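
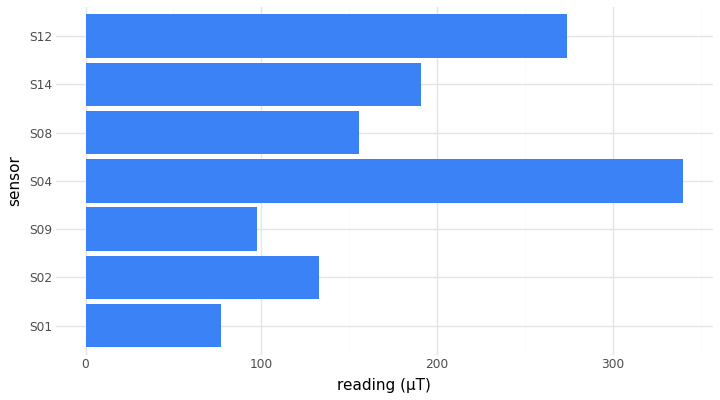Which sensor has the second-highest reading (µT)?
S12

Top 3: S04 ≈ 350, S12 ≈ 250, S14 ≈ 200.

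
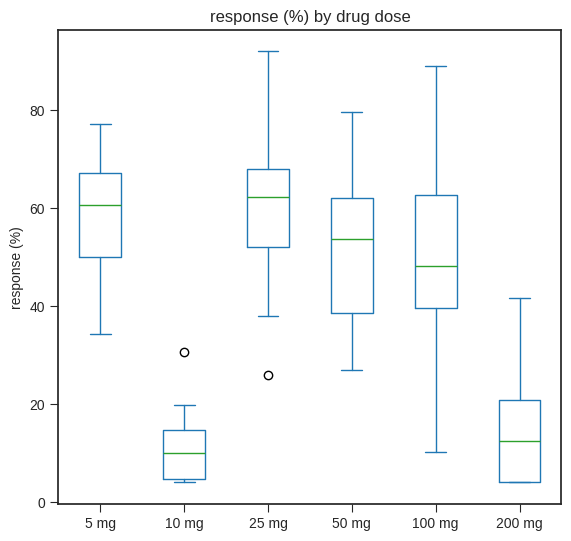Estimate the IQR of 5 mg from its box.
Q3 ≈ 65, Q1 ≈ 50; IQR ≈ 15.

≈ 15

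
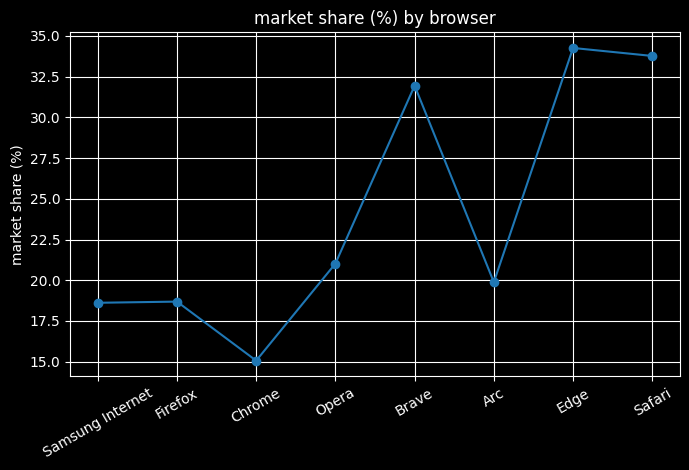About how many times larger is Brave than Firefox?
Brave ≈ 32, Firefox ≈ 18; 32/18 ≈ 1.78.

≈ 1.78×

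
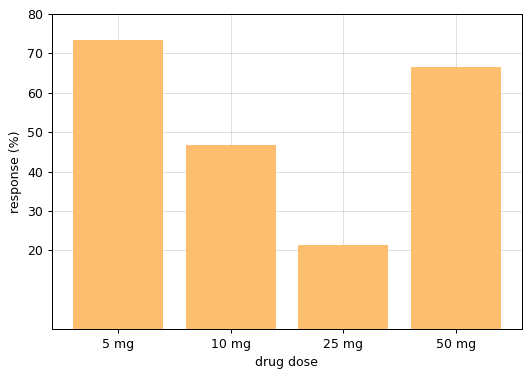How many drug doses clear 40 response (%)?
3

Above 40: 5 mg, 10 mg, 50 mg.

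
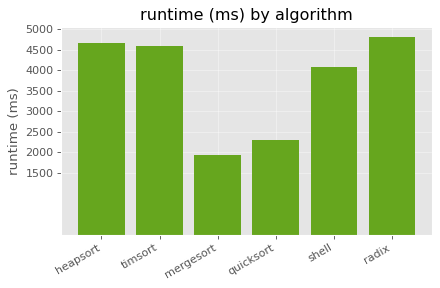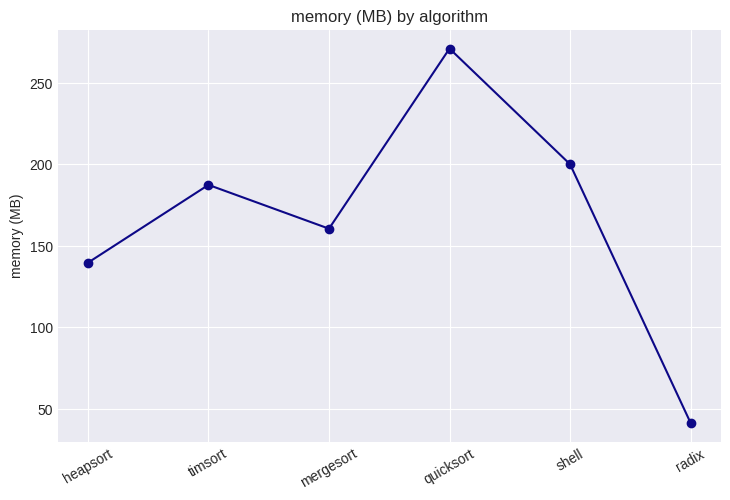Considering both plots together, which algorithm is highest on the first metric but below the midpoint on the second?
radix

Chart 2 median memory (MB) ≈ 175; below-median algorithms: heapsort, mergesort, radix. Among those, radix has the highest runtime (ms) (≈ 5000).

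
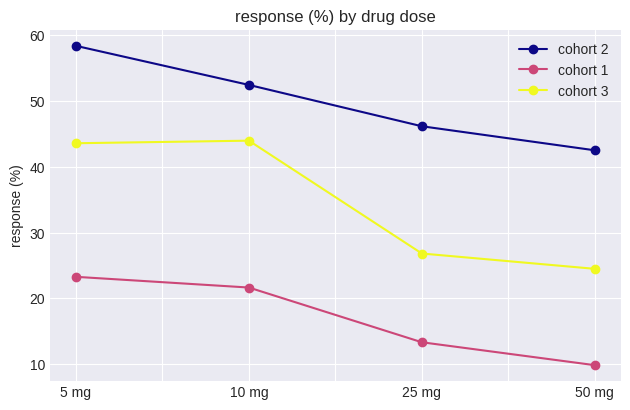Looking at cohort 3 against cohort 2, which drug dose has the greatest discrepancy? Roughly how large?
25 mg: cohort 3 ≈ 25, cohort 2 ≈ 45 → gap ≈ 20. Next-largest (50 mg) is only ≈ 15.

25 mg, ≈ 20 %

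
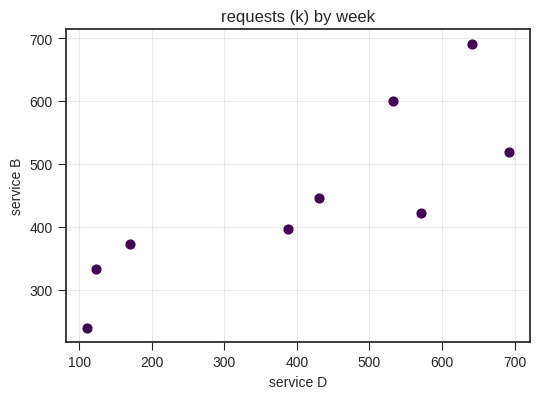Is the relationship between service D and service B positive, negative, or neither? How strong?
positive, strong

Points are positively correlated; strong (|r| ≈ 0.8).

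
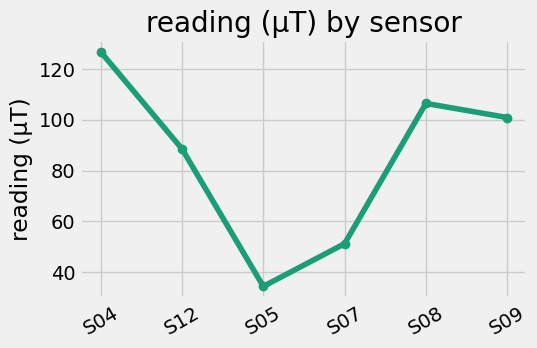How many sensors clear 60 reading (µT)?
4

Above 60: S04, S12, S08, S09.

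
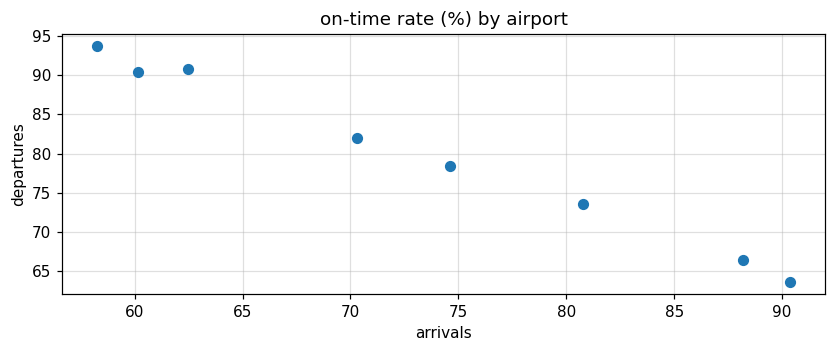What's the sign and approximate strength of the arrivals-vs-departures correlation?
Points are negatively correlated; strong (|r| ≈ 1.0).

negative, strong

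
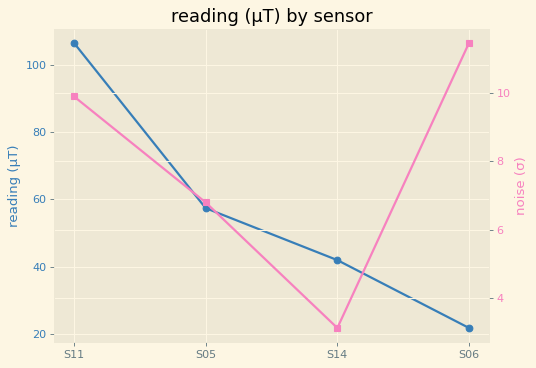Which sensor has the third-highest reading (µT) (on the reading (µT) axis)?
S14

Top 4 (on the reading (µT) axis): S11 ≈ 110, S05 ≈ 60, S14 ≈ 40, S06 ≈ 20.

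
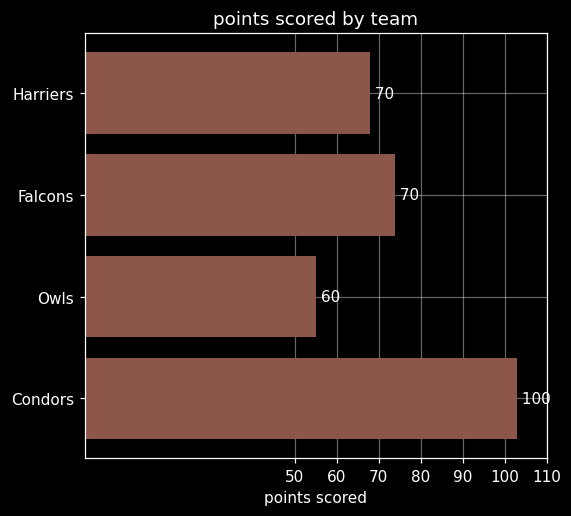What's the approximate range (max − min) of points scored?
Max Condors ≈ 100, min Owls ≈ 60; range ≈ 40.

≈ 40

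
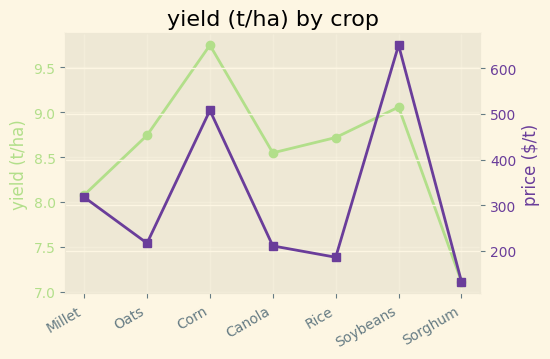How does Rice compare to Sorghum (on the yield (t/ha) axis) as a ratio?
≈ 1.21×

Rice ≈ 8.5, Sorghum ≈ 7.0; 8.5/7.0 ≈ 1.21.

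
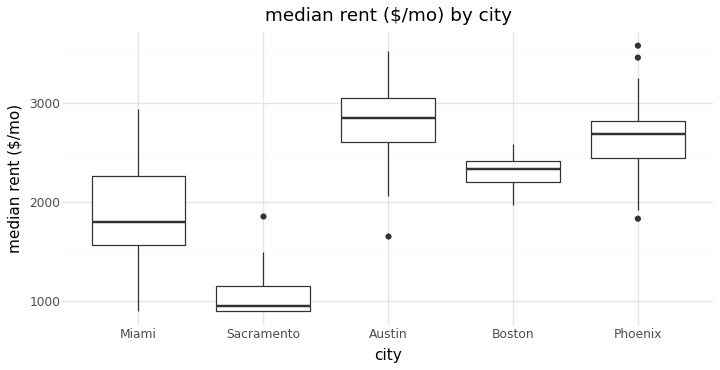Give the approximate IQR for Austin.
Q3 ≈ 3000, Q1 ≈ 2600; IQR ≈ 400.

≈ 400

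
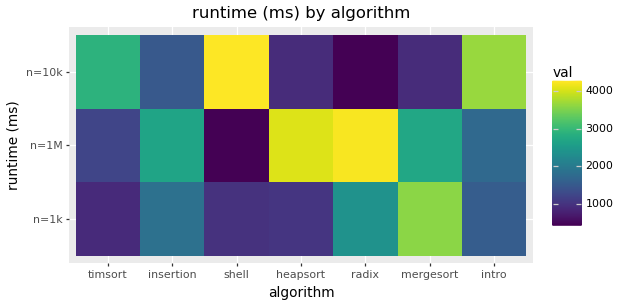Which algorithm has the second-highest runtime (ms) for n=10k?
Top 3 for n=10k: shell ≈ 4500, intro ≈ 3500, timsort ≈ 3000.

intro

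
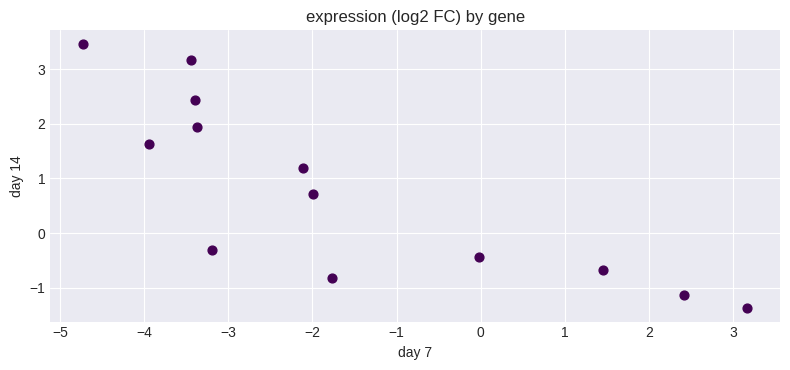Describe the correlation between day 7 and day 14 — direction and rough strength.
negative, strong

Points are negatively correlated; strong (|r| ≈ 0.8).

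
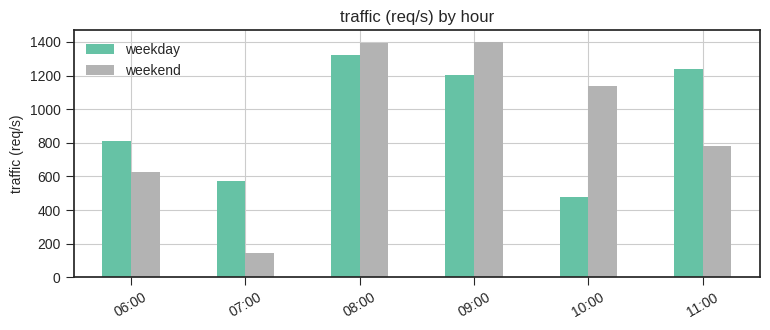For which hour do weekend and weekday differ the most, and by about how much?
10:00: weekend ≈ 1200, weekday ≈ 400 → gap ≈ 800. Next-largest (11:00) is only ≈ 400.

10:00, ≈ 800 req/s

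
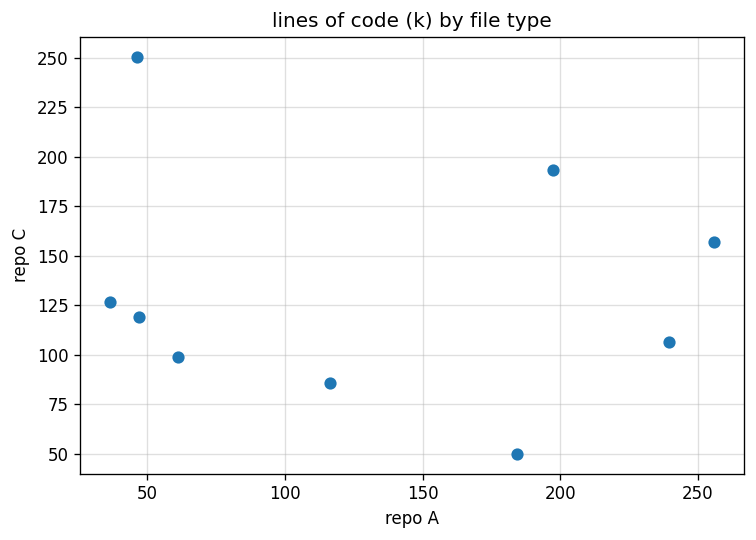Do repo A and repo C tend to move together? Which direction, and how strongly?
Points are roughly uncorrelated; weak (|r| ≈ 0.1).

no clear correlation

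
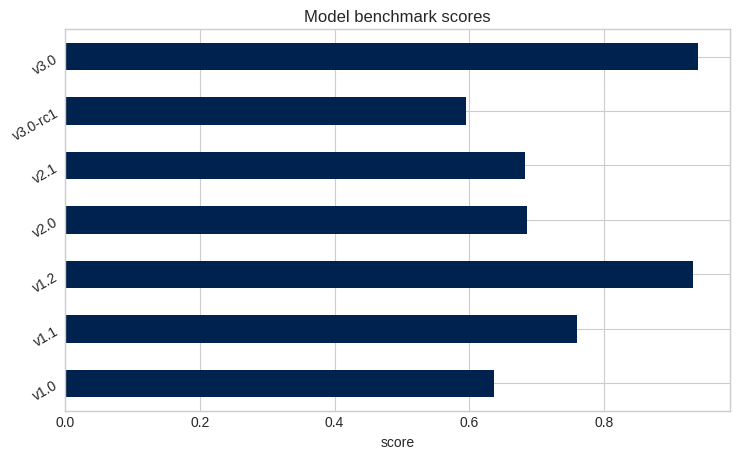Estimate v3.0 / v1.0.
≈ 1.5×

v3.0 ≈ 0.9, v1.0 ≈ 0.6; 0.9/0.6 ≈ 1.5.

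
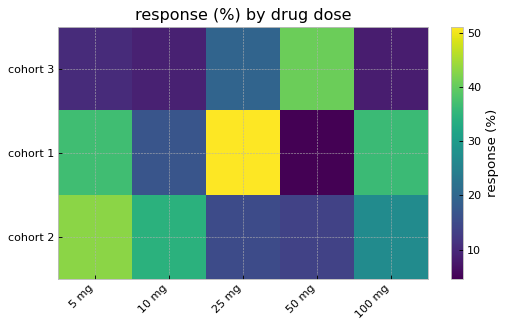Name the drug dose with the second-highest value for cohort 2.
10 mg

Top 3 for cohort 2: 5 mg ≈ 45, 10 mg ≈ 35, 100 mg ≈ 25.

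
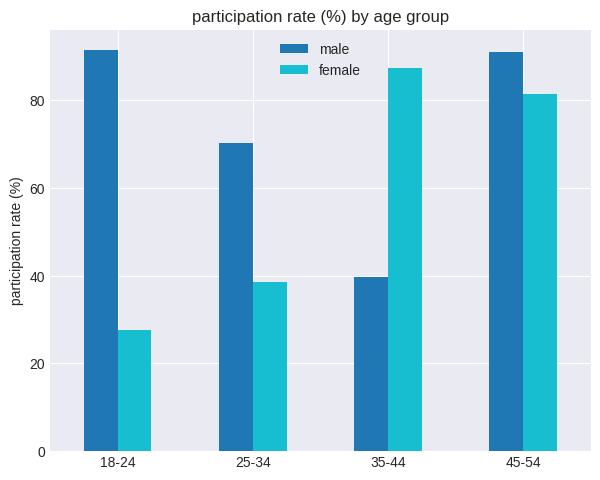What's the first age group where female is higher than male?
25-34: female ≈ 40 vs male ≈ 70 (not yet); 35-44: female ≈ 90 vs male ≈ 40 (first crossover).

35-44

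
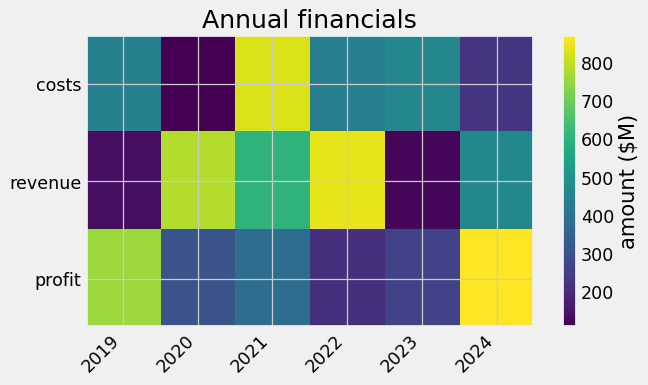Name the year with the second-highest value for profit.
Top 3 for profit: 2024 ≈ 900, 2019 ≈ 800, 2021 ≈ 400.

2019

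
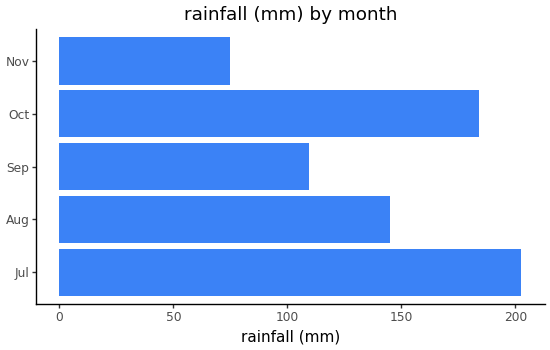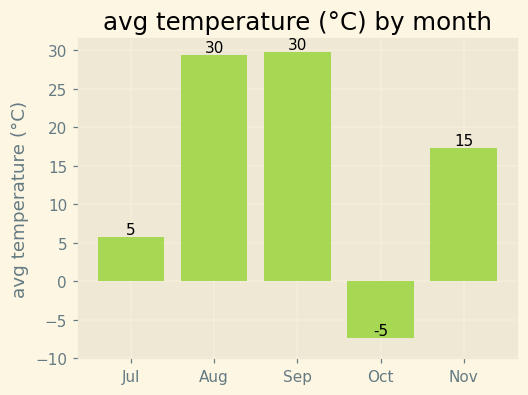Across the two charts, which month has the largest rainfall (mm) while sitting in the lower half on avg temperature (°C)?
Chart 2 median avg temperature (°C) ≈ 15; below-median months: Jul, Oct. Among those, Jul has the highest rainfall (mm) (≈ 200).

Jul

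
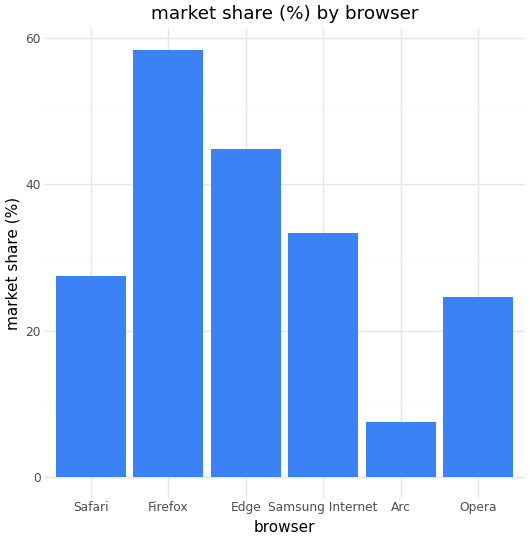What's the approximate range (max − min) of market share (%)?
Max Firefox ≈ 60, min Arc ≈ 10; range ≈ 50.

≈ 50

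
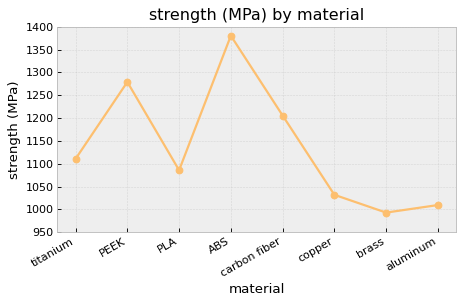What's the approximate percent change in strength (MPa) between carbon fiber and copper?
carbon fiber ≈ 1200, copper ≈ 1050; (1050 − 1200) / 1200 ≈ -12.5%.

≈ -12.5%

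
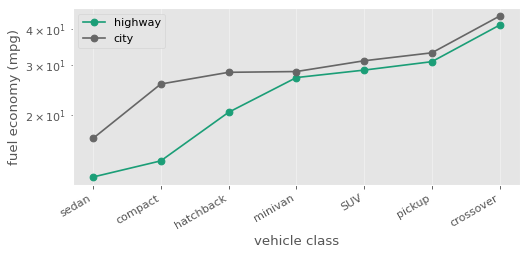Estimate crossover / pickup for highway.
crossover ≈ 40, pickup ≈ 30; 40/30 ≈ 1.33.

≈ 1.33×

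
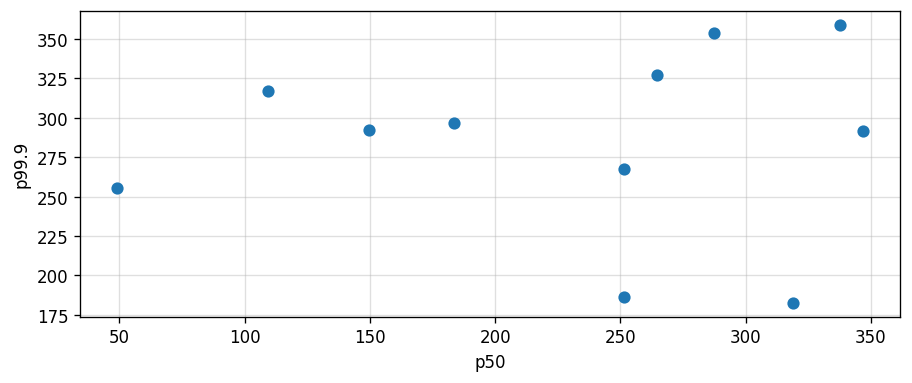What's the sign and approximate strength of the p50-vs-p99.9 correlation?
no clear correlation

Points are roughly uncorrelated; weak (|r| ≈ 0.1).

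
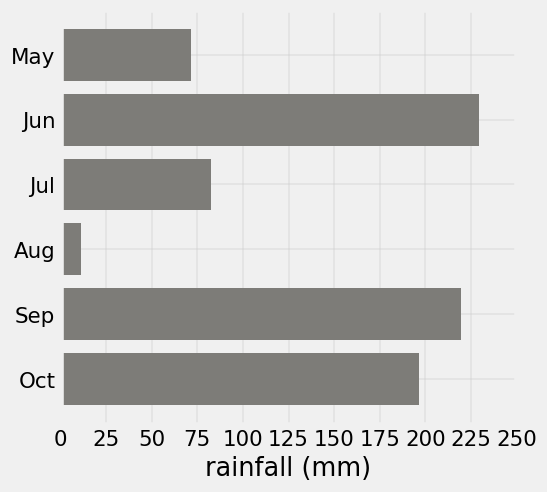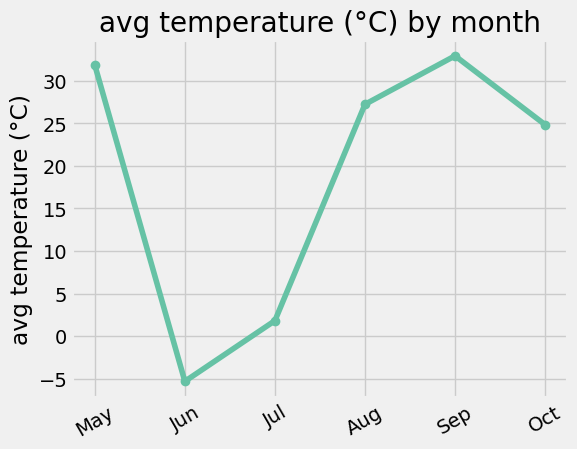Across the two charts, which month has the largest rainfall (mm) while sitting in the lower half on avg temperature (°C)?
Jun

Chart 2 median avg temperature (°C) ≈ 25; below-median months: Jun, Jul, Oct. Among those, Jun has the highest rainfall (mm) (≈ 225).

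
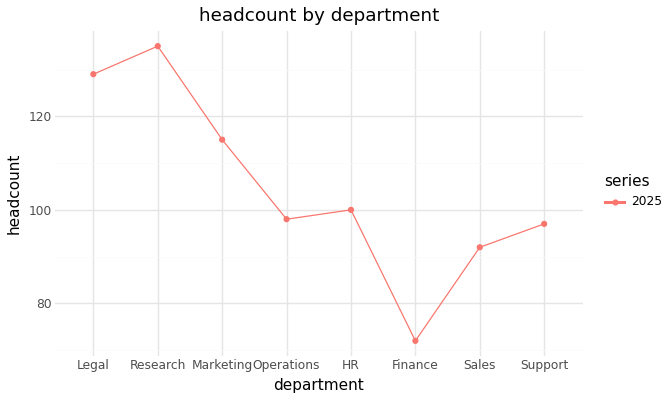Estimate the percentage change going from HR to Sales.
HR ≈ 100, Sales ≈ 90; (90 − 100) / 100 ≈ -10%.

≈ -10%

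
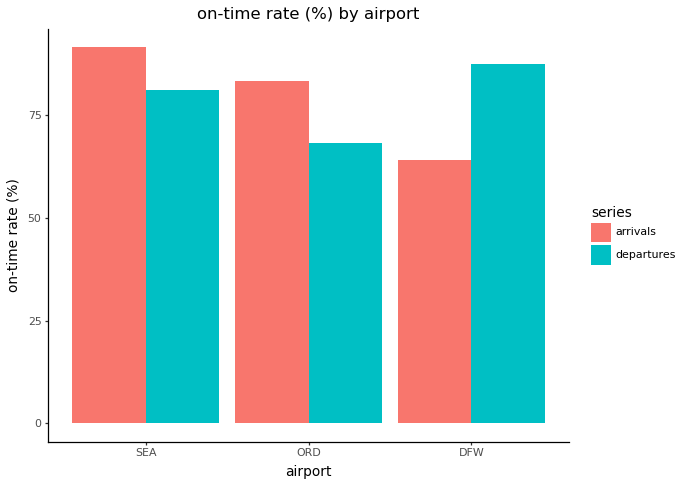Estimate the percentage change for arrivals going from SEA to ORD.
SEA ≈ 90, ORD ≈ 80; (80 − 90) / 90 ≈ -11.1%.

≈ -11.1%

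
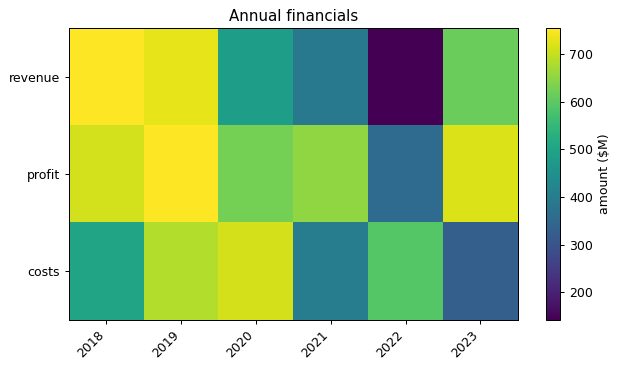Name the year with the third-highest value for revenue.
2023

Top 4 for revenue: 2018 ≈ 800, 2019 ≈ 700, 2023 ≈ 600, 2020 ≈ 500.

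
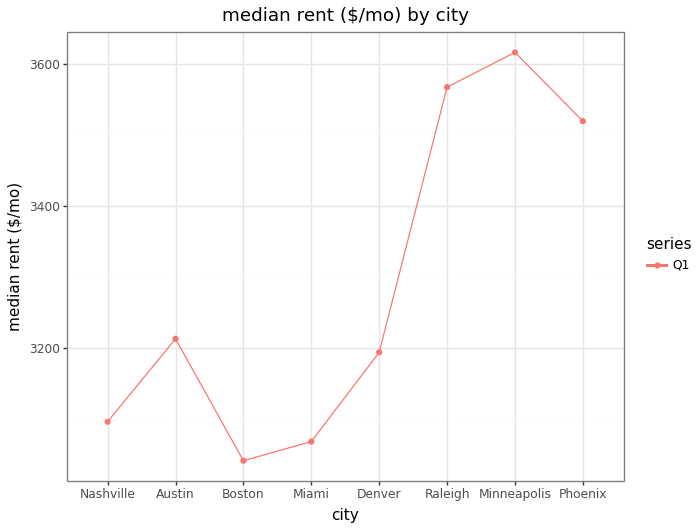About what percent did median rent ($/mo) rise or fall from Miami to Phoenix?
≈ +14.8%

Miami ≈ 3050, Phoenix ≈ 3500; (3500 − 3050) / 3050 ≈ +14.8%.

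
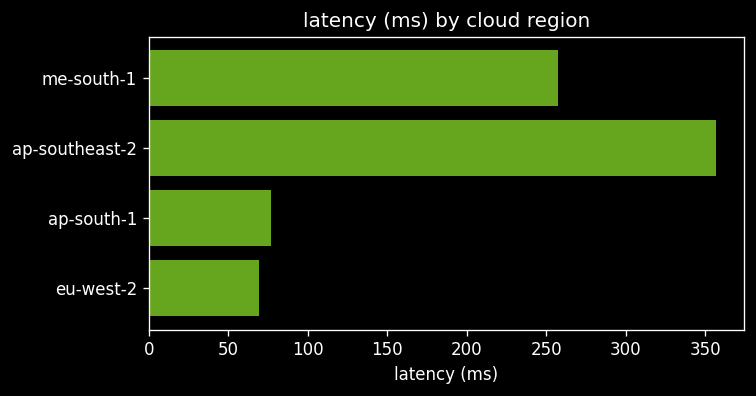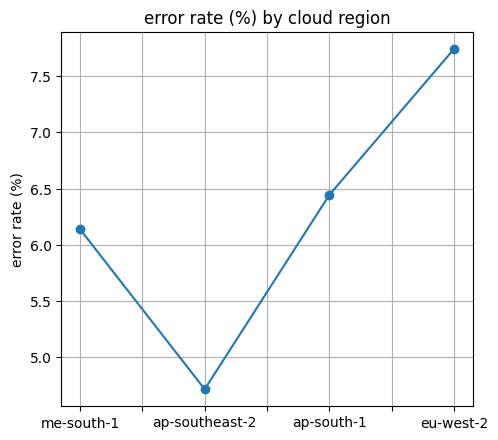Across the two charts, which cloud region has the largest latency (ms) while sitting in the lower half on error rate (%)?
ap-southeast-2

Chart 2 median error rate (%) ≈ 6; below-median cloud regions: me-south-1, ap-southeast-2. Among those, ap-southeast-2 has the highest latency (ms) (≈ 350).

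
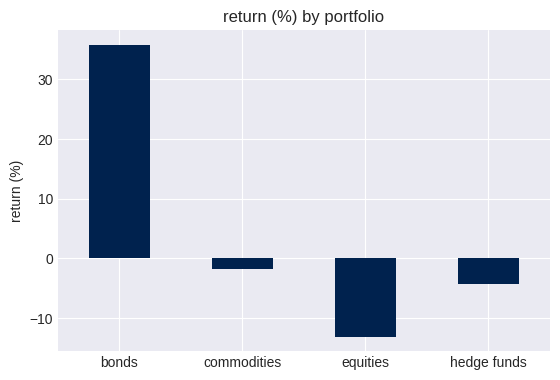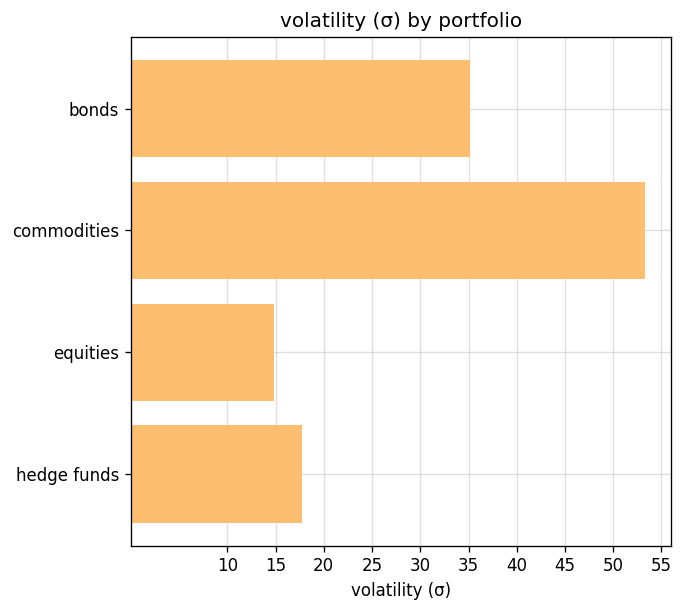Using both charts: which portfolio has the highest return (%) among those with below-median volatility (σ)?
Chart 2 median volatility (σ) ≈ 25; below-median portfolios: equities, hedge funds. Among those, hedge funds has the highest return (%) (≈ -5).

hedge funds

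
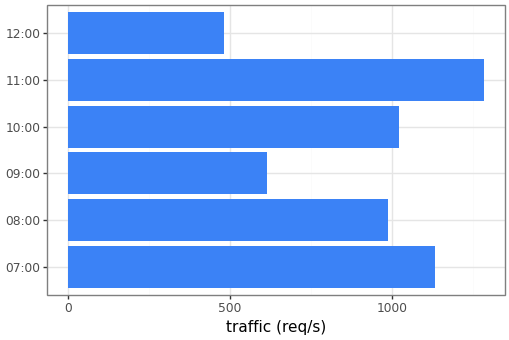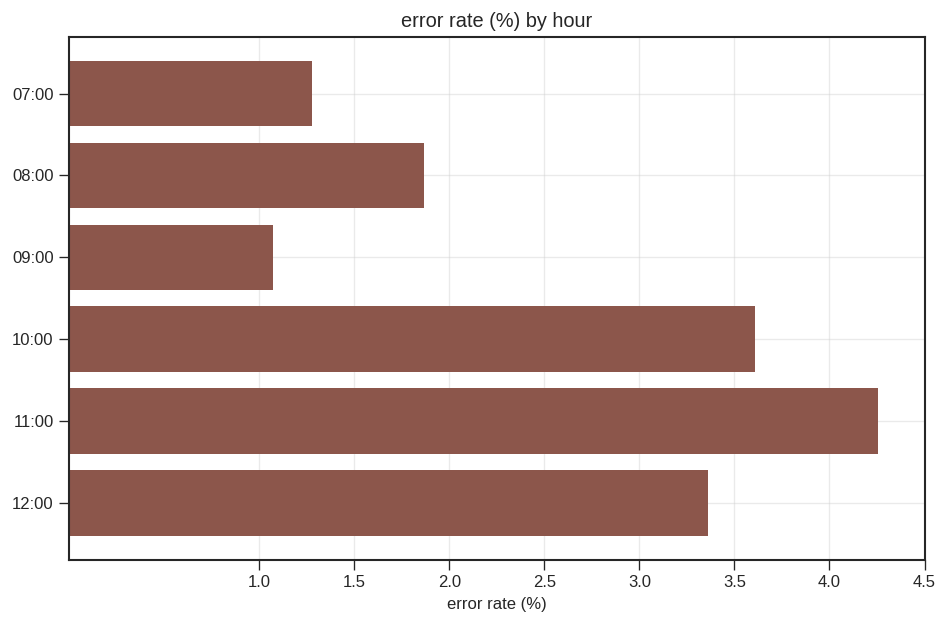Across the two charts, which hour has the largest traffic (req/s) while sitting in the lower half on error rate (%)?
07:00

Chart 2 median error rate (%) ≈ 2.5; below-median hours: 07:00, 08:00, 09:00. Among those, 07:00 has the highest traffic (req/s) (≈ 1200).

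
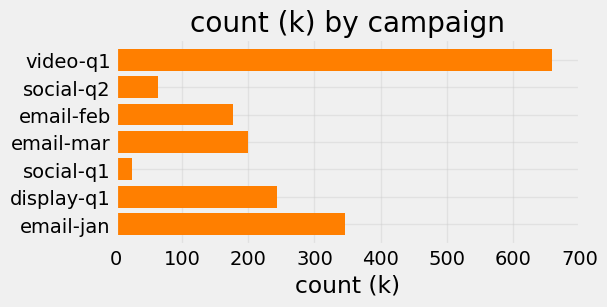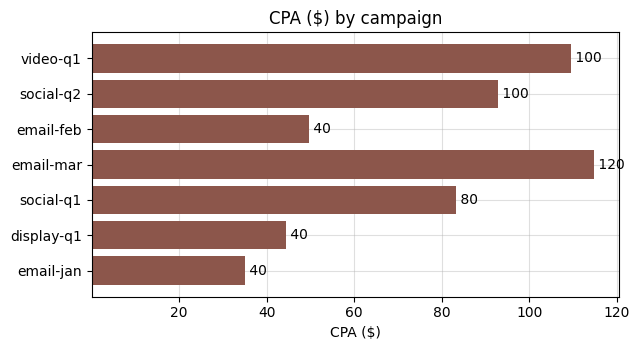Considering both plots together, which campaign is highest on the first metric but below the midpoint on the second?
email-jan

Chart 2 median CPA ($) ≈ 80; below-median campaigns: email-feb, display-q1, email-jan. Among those, email-jan has the highest count (k) (≈ 300).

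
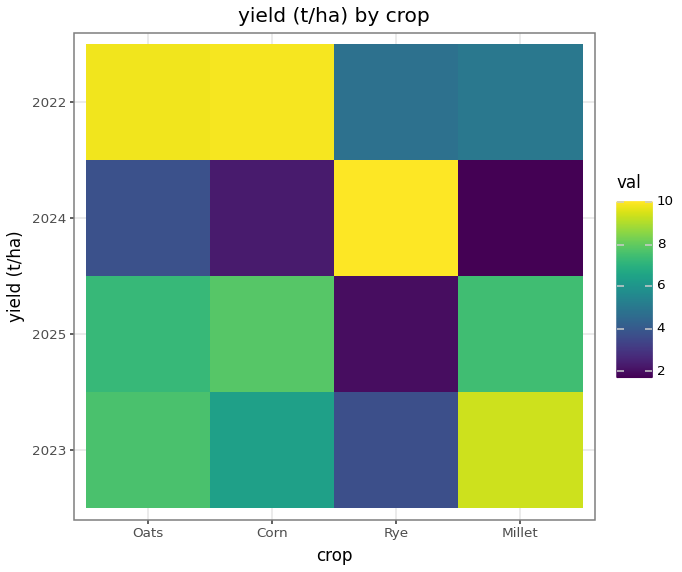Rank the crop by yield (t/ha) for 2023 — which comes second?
Top 3 for 2023: Millet ≈ 9, Oats ≈ 8, Corn ≈ 6.

Oats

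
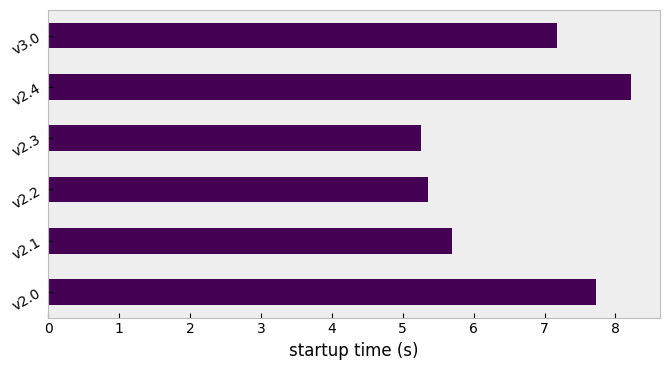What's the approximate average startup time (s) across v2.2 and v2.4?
≈ 6

(5 + 8) / 2 ≈ 6.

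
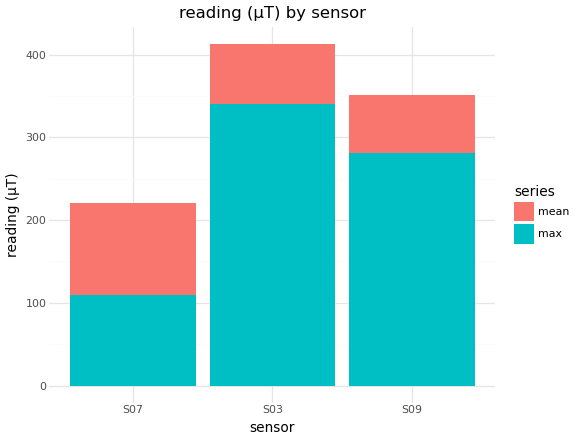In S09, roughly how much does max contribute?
max top ≈ 300, bottom ≈ 0; segment ≈ 300.

≈ 300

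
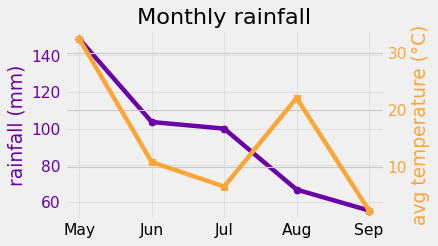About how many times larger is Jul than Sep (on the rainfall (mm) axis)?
≈ 1.67×

Jul ≈ 100, Sep ≈ 60; 100/60 ≈ 1.67.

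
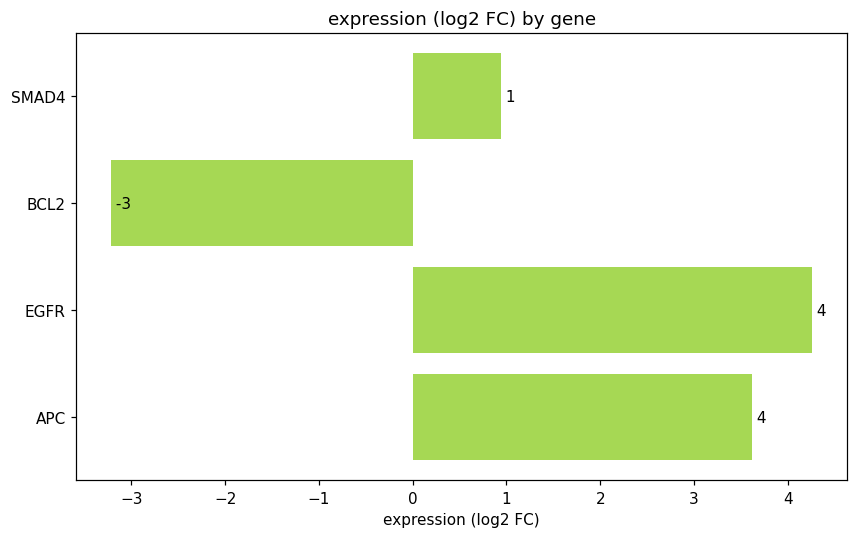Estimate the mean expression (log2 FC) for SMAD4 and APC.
≈ 2

(1 + 4) / 2 ≈ 2.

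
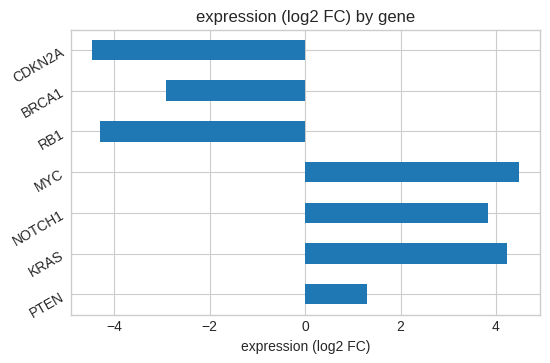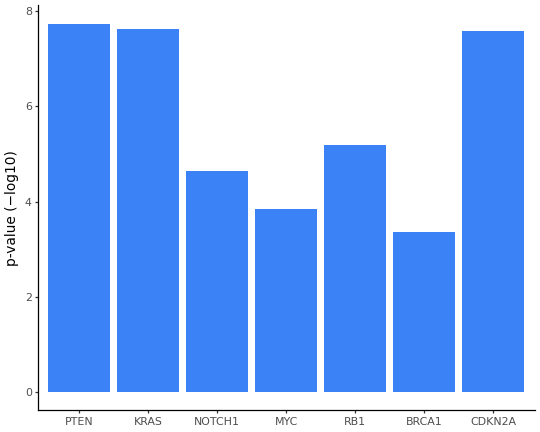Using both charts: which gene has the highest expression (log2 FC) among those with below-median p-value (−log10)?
Chart 2 median p-value (−log10) ≈ 5; below-median genes: NOTCH1, MYC, BRCA1. Among those, MYC has the highest expression (log2 FC) (≈ 4.5).

MYC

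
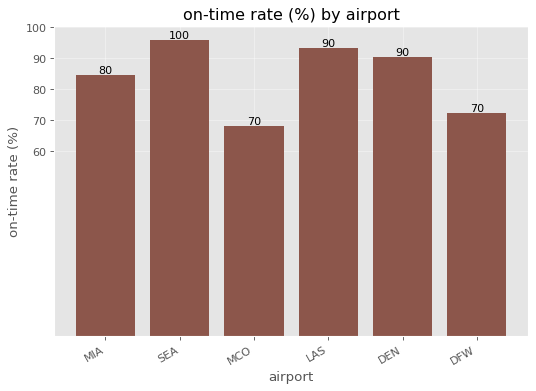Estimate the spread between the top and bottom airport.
Max SEA ≈ 100, min MCO ≈ 70; range ≈ 30.

≈ 30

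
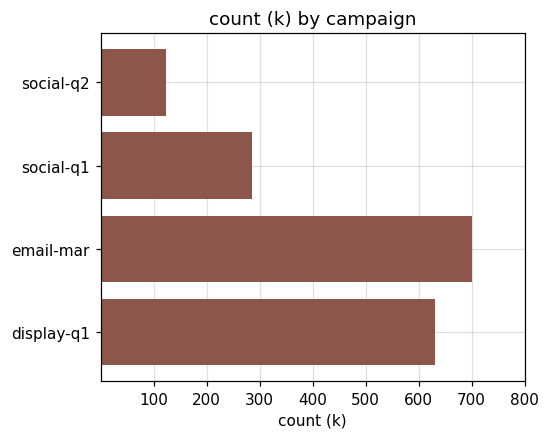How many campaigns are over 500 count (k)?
Above 500: email-mar, display-q1.

2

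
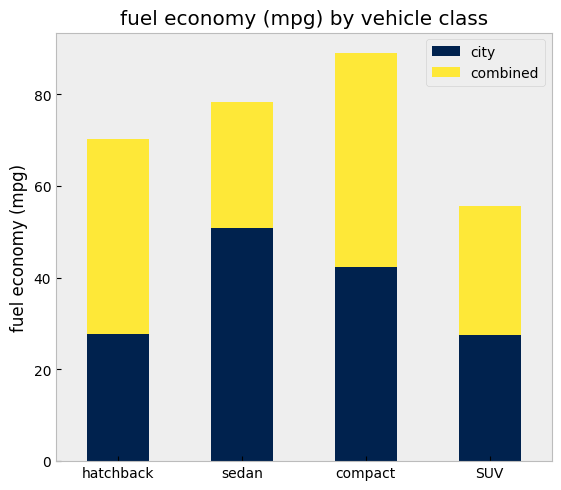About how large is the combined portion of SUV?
≈ 30

combined top ≈ 60, bottom ≈ 30; segment ≈ 30.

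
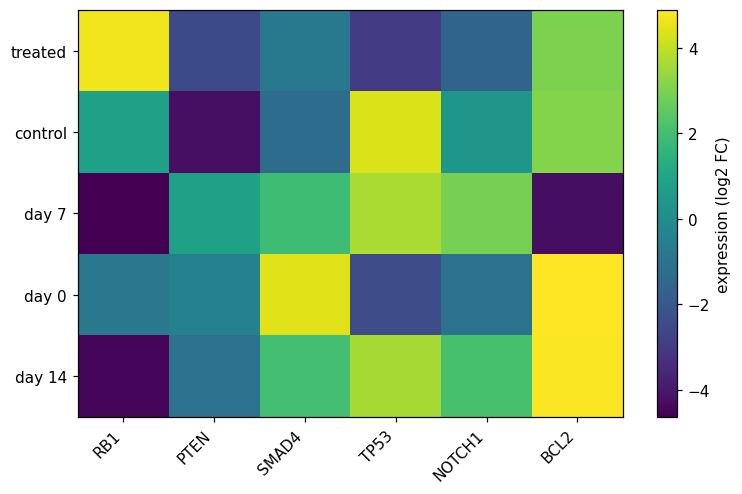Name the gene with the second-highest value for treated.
BCL2

Top 3 for treated: RB1 ≈ 5, BCL2 ≈ 3, SMAD4 ≈ -1.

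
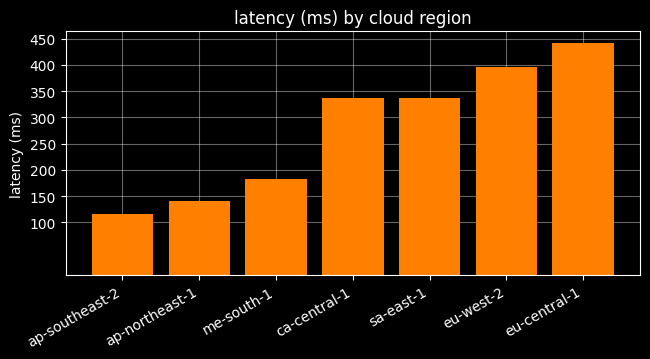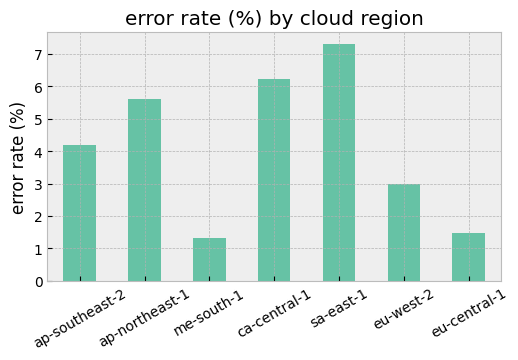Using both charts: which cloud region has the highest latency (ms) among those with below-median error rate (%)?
eu-central-1

Chart 2 median error rate (%) ≈ 4; below-median cloud regions: me-south-1, eu-west-2, eu-central-1. Among those, eu-central-1 has the highest latency (ms) (≈ 450).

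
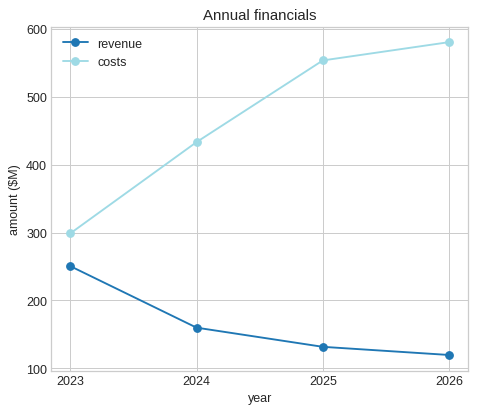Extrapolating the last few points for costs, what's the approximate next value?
Last three: 450, 550, 600 → slope ≈ 75/step → next ≈ 675.

≈ 675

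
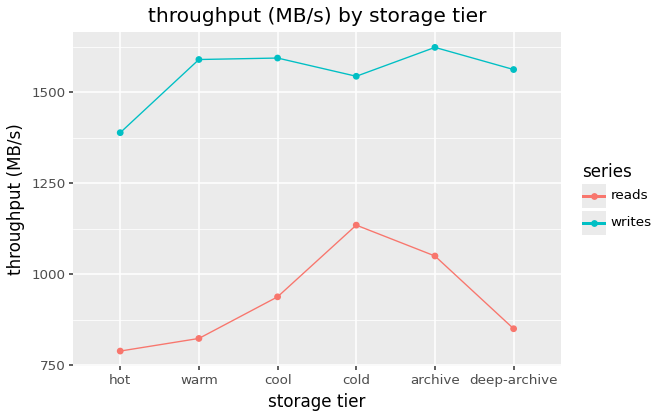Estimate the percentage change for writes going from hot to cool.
≈ +14.3%

hot ≈ 1400, cool ≈ 1600; (1600 − 1400) / 1400 ≈ +14.3%.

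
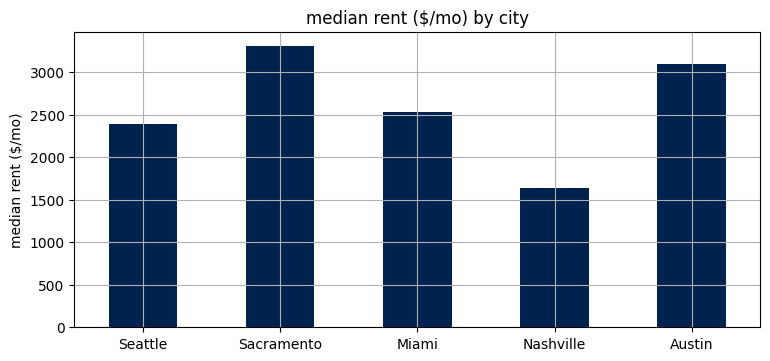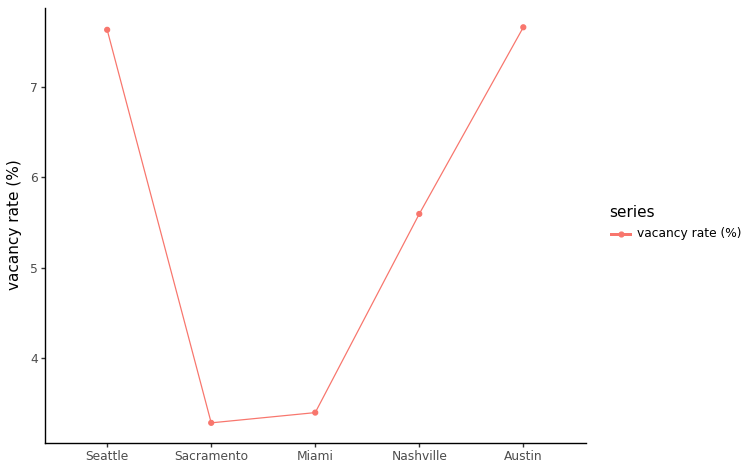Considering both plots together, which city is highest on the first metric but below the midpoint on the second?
Chart 2 median vacancy rate (%) ≈ 6; below-median cities: Sacramento, Miami. Among those, Sacramento has the highest median rent ($/mo) (≈ 3500).

Sacramento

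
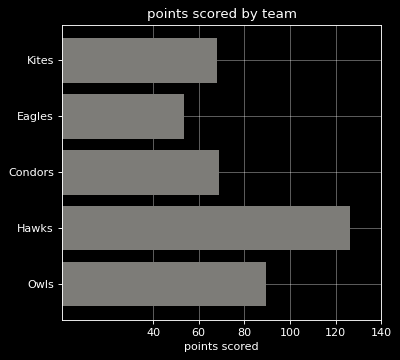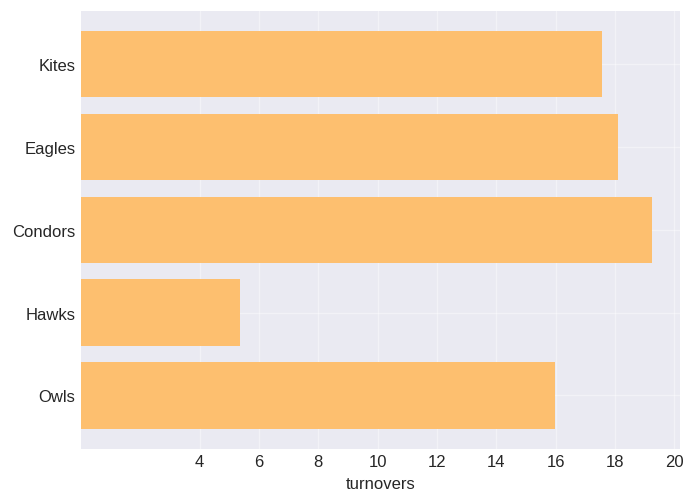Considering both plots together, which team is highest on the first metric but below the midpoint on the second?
Chart 2 median turnovers ≈ 18; below-median teams: Hawks, Owls. Among those, Hawks has the highest points scored (≈ 120).

Hawks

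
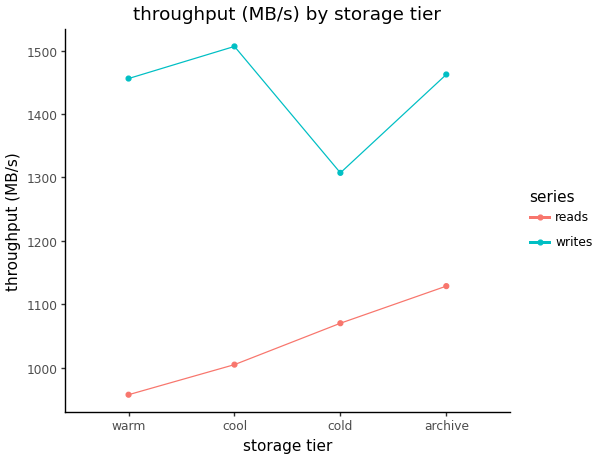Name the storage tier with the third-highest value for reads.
Top 4 for reads: archive ≈ 1150, cold ≈ 1050, cool ≈ 1000, warm ≈ 950.

cool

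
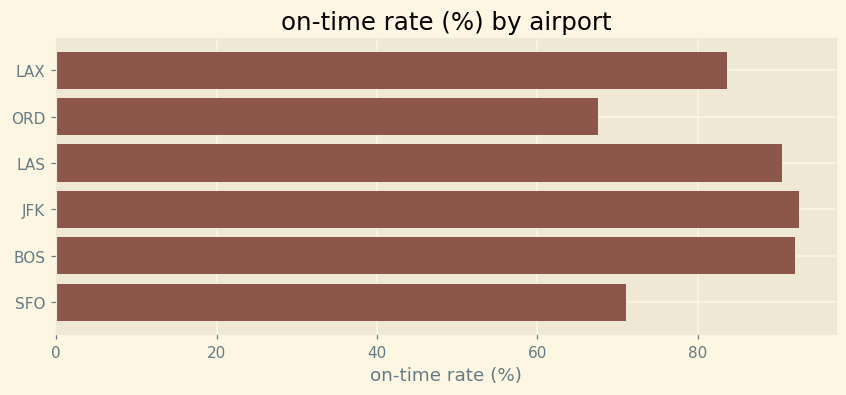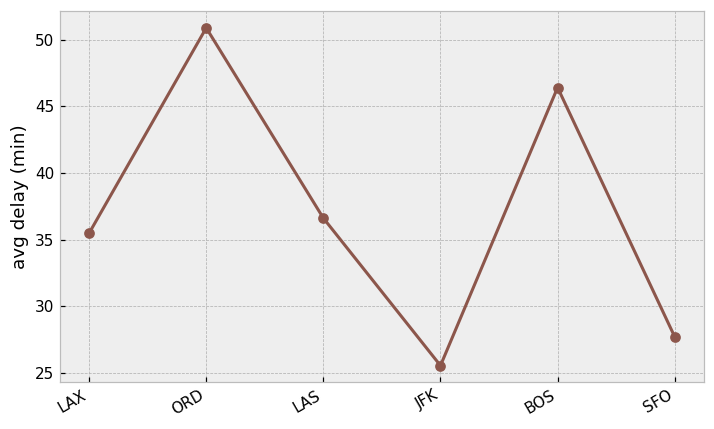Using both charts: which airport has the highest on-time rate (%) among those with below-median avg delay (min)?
JFK

Chart 2 median avg delay (min) ≈ 35; below-median airports: LAX, JFK, SFO. Among those, JFK has the highest on-time rate (%) (≈ 90).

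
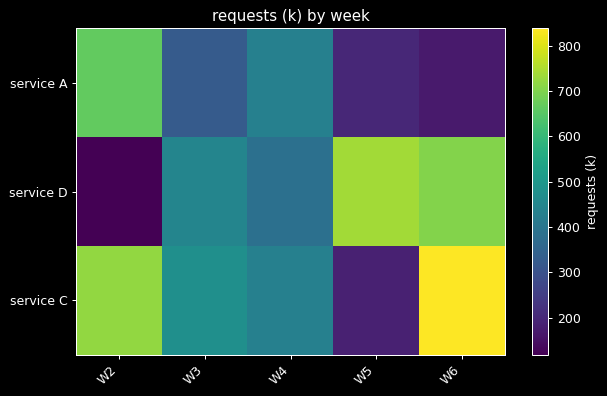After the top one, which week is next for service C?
Top 3 for service C: W6 ≈ 800, W2 ≈ 700, W3 ≈ 500.

W2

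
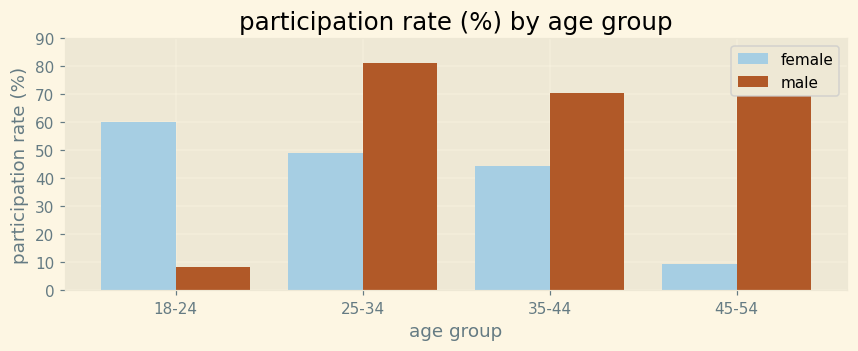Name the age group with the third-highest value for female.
35-44

Top 4 for female: 18-24 ≈ 60, 25-34 ≈ 50, 35-44 ≈ 40, 45-54 ≈ 10.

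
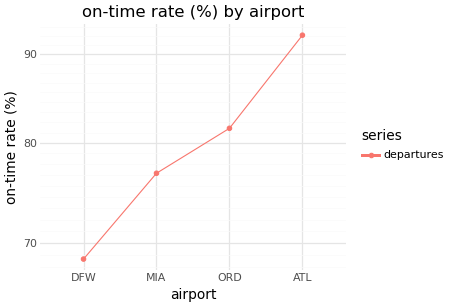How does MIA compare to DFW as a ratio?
≈ 1.12×

MIA ≈ 76, DFW ≈ 68; 76/68 ≈ 1.12.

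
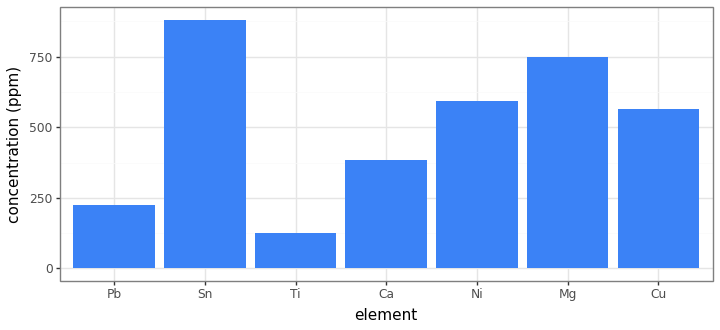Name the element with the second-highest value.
Mg

Top 3: Sn ≈ 900, Mg ≈ 800, Ni ≈ 600.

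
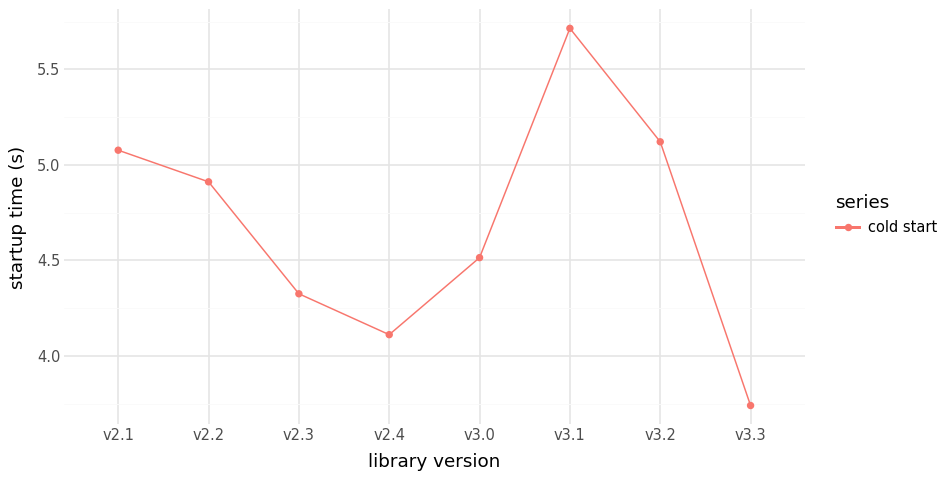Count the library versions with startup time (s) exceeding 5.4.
1

Above 5.4: v3.1.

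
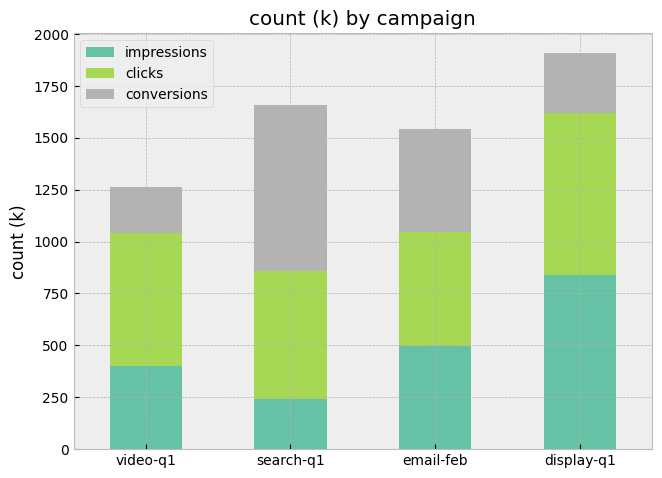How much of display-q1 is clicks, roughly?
≈ 800

clicks top ≈ 1600, bottom ≈ 800; segment ≈ 800.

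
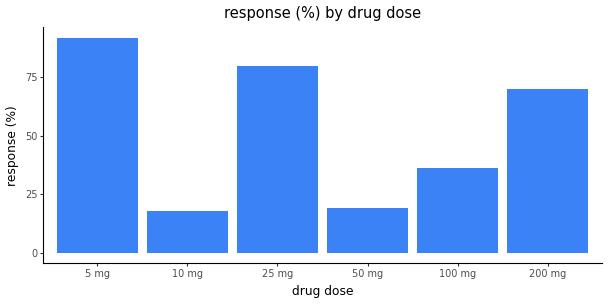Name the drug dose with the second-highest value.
25 mg

Top 3: 5 mg ≈ 90, 25 mg ≈ 80, 200 mg ≈ 70.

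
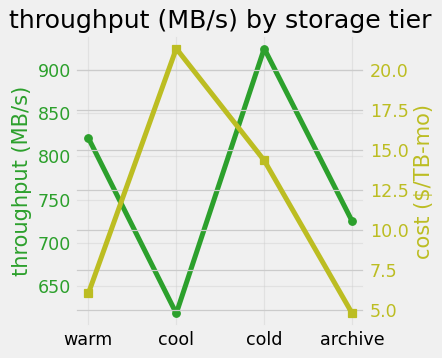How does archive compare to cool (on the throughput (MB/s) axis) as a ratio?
≈ 1.25×

archive ≈ 750, cool ≈ 600; 750/600 ≈ 1.25.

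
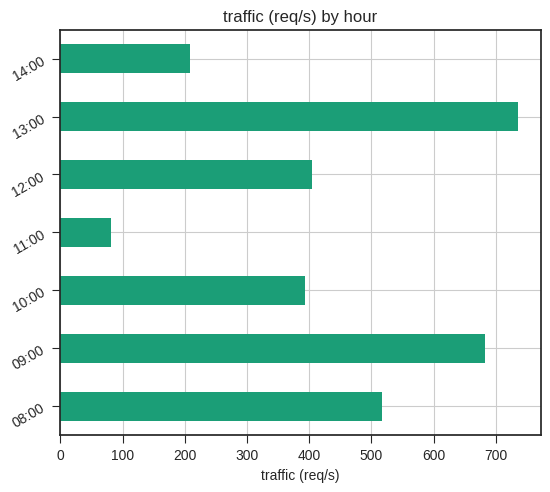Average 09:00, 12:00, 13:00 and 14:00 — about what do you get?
≈ 500

(700 + 400 + 700 + 200) / 4 ≈ 500.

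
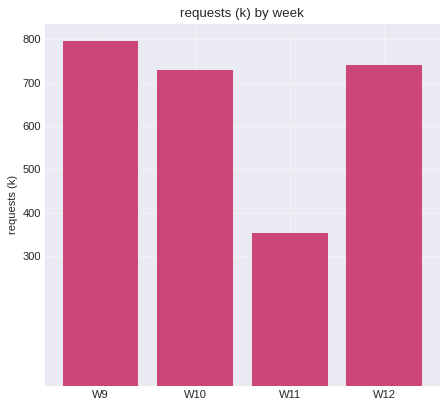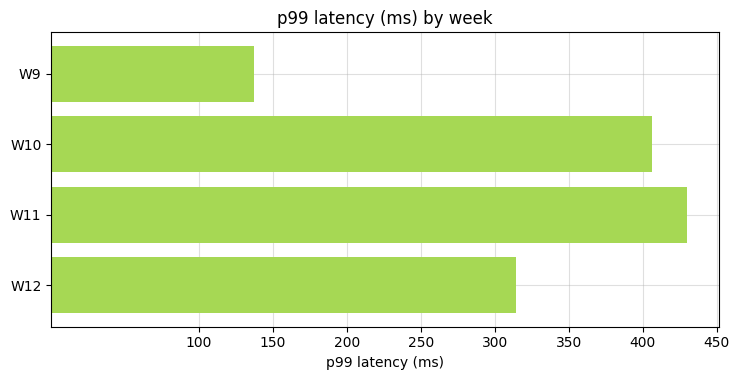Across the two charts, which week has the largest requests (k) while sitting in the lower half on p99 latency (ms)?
W9

Chart 2 median p99 latency (ms) ≈ 350; below-median weeks: W9, W12. Among those, W9 has the highest requests (k) (≈ 800).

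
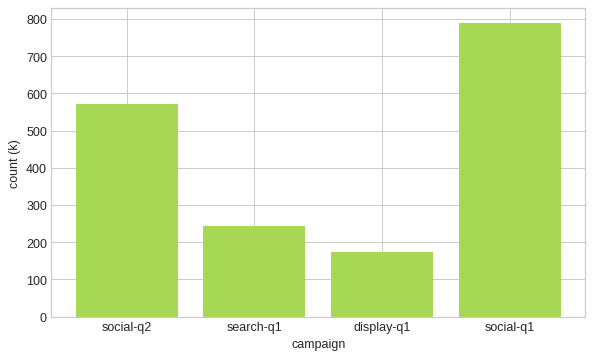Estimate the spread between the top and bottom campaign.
≈ 600

Max social-q1 ≈ 800, min display-q1 ≈ 200; range ≈ 600.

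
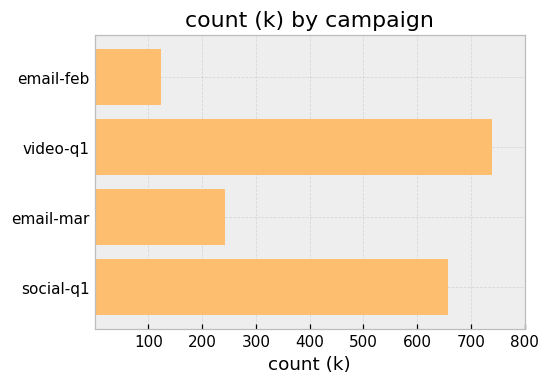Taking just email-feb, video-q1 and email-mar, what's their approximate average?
(100 + 700 + 200) / 3 ≈ 333.

≈ 333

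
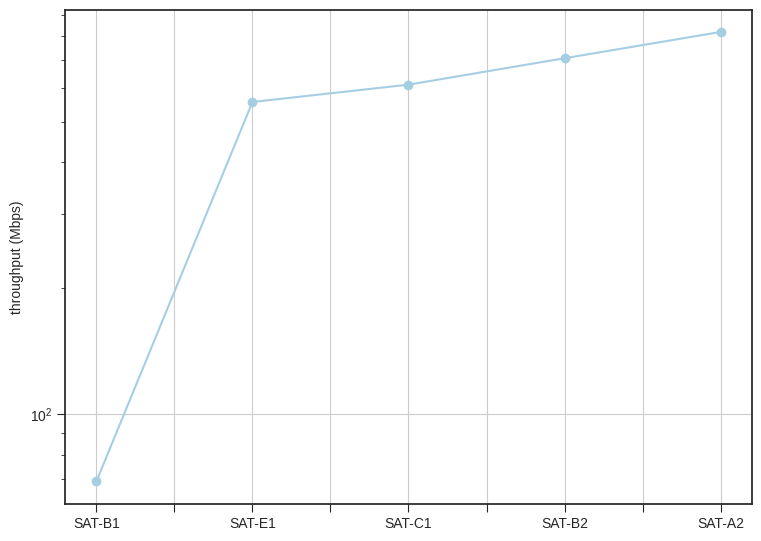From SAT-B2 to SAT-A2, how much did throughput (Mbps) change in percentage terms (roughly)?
≈ +14.3%

SAT-B2 ≈ 700, SAT-A2 ≈ 800; (800 − 700) / 700 ≈ +14.3%.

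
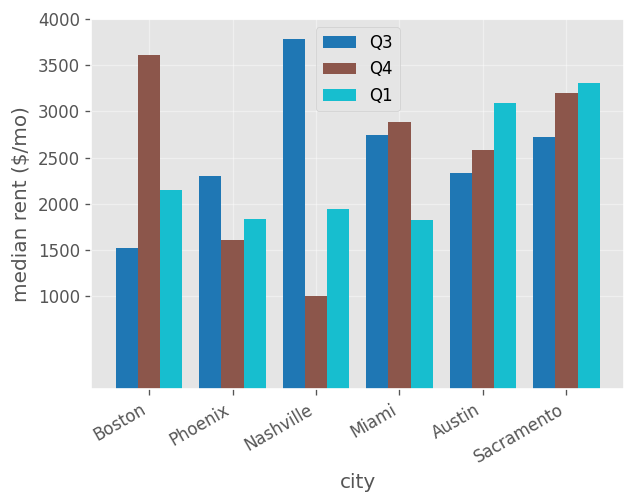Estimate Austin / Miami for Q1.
Austin ≈ 3000, Miami ≈ 2000; 3000/2000 ≈ 1.5.

≈ 1.5×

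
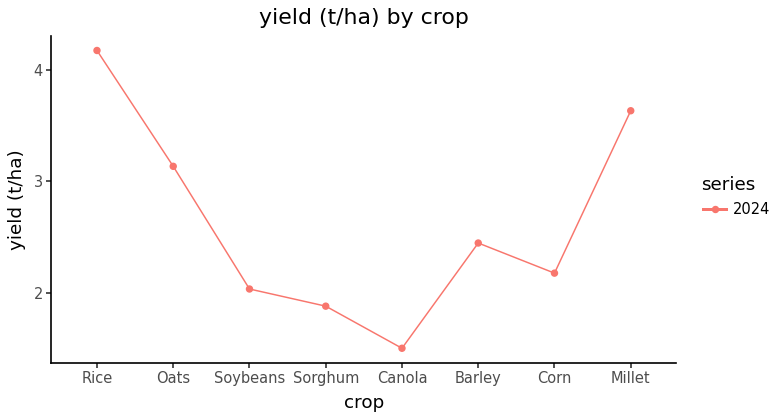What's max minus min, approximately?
Max Rice ≈ 4.0, min Canola ≈ 1.5; range ≈ 2.5.

≈ 2.5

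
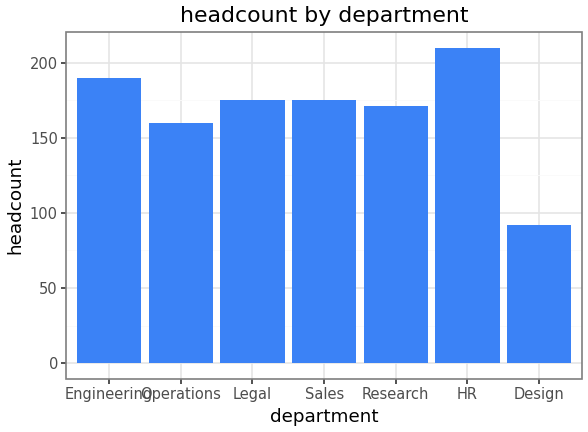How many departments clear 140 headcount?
Above 140: Engineering, Operations, Legal, Sales, Research, HR.

6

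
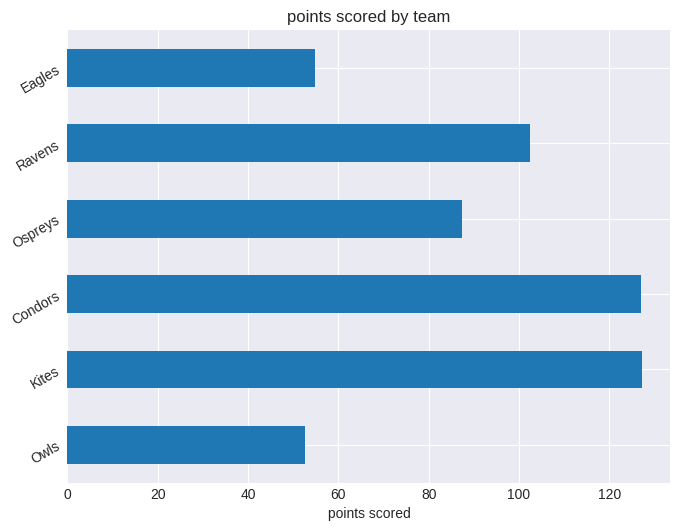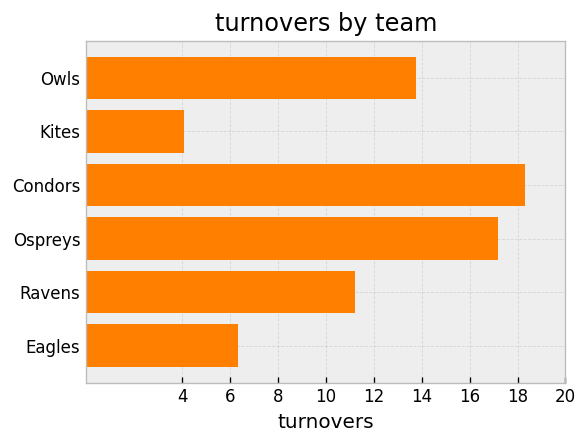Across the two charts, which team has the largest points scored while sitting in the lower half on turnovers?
Kites

Chart 2 median turnovers ≈ 12; below-median teams: Kites, Ravens, Eagles. Among those, Kites has the highest points scored (≈ 120).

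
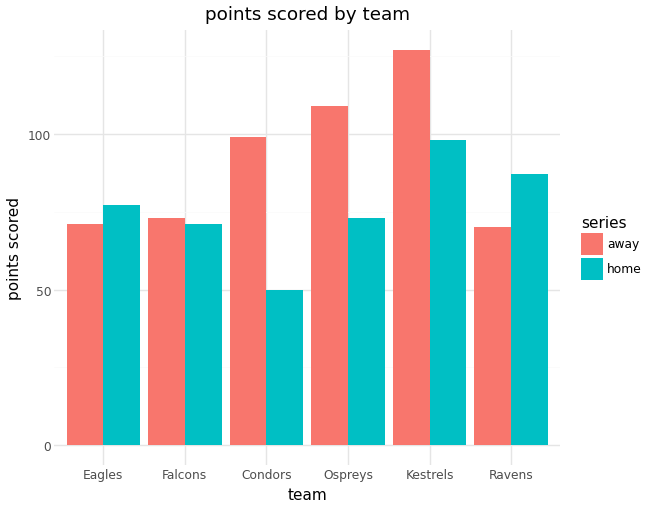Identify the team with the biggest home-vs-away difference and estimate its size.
Condors: home ≈ 40, away ≈ 100 → gap ≈ 60. Next-largest (Ospreys) is only ≈ 20.

Condors, ≈ 60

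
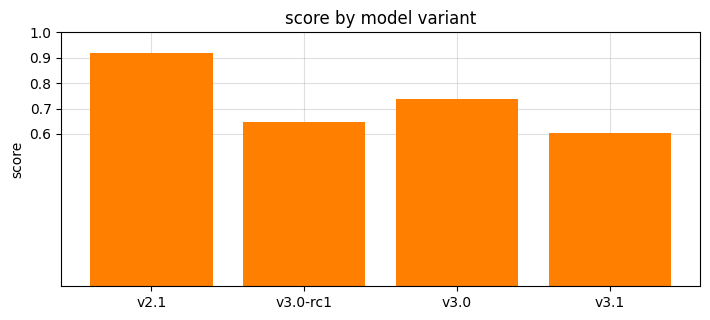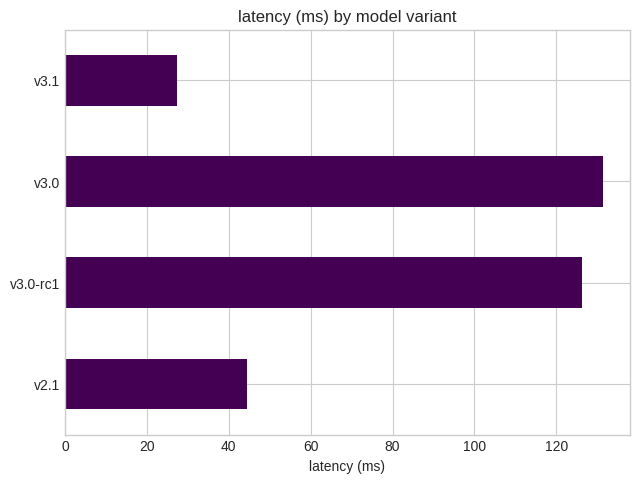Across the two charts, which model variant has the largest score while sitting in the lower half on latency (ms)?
Chart 2 median latency (ms) ≈ 80; below-median model variants: v2.1, v3.1. Among those, v2.1 has the highest score (≈ 0.9).

v2.1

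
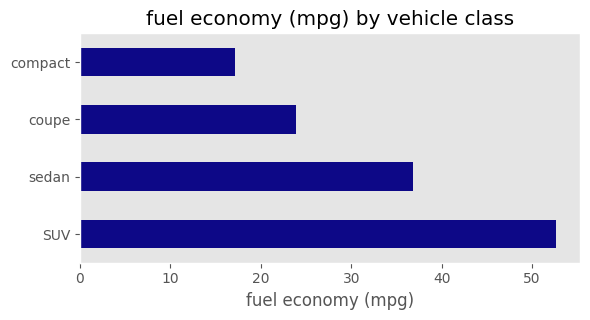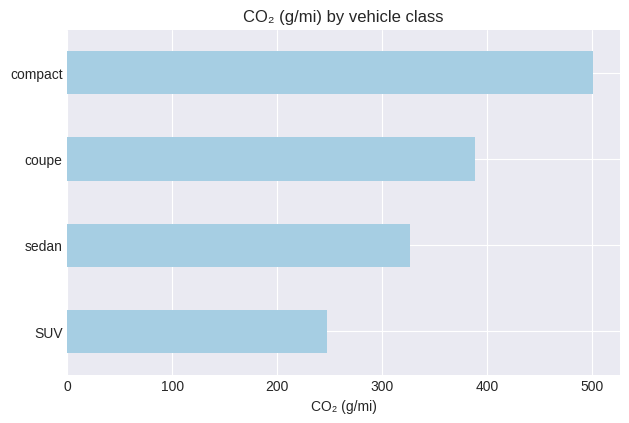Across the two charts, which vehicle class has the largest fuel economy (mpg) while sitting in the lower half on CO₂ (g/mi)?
SUV

Chart 2 median CO₂ (g/mi) ≈ 350; below-median vehicle classes: SUV, sedan. Among those, SUV has the highest fuel economy (mpg) (≈ 55).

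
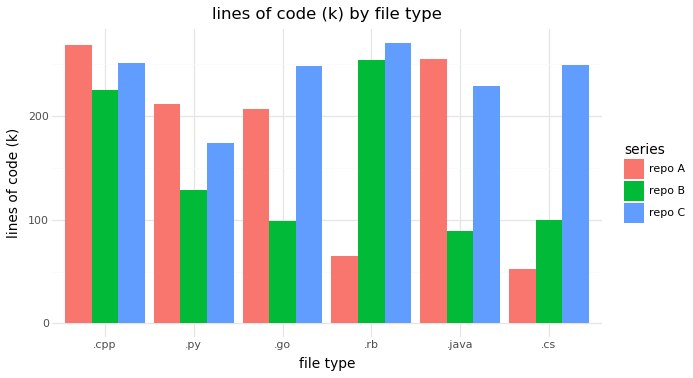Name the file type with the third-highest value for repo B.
.py

Top 4 for repo B: .rb ≈ 250, .cpp ≈ 225, .py ≈ 125, .cs ≈ 100.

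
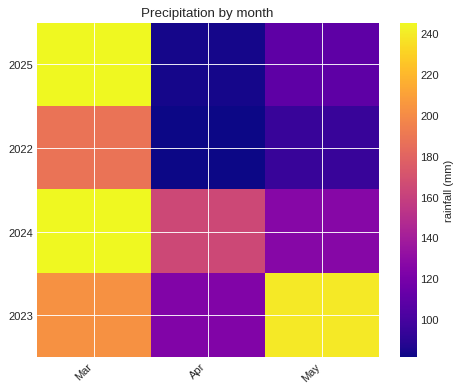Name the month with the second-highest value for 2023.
Mar

Top 3 for 2023: May ≈ 240, Mar ≈ 200, Apr ≈ 120.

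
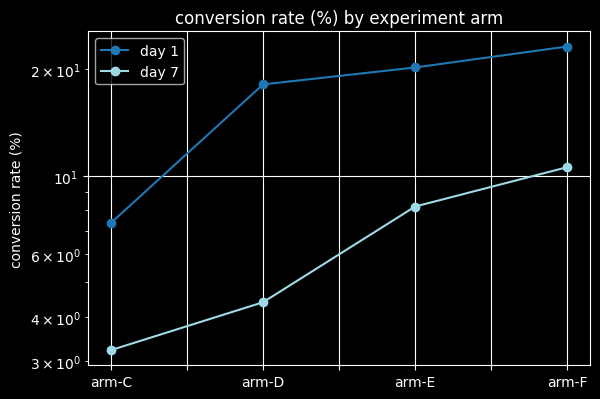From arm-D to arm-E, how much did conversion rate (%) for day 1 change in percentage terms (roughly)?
≈ +11.1%

arm-D ≈ 18, arm-E ≈ 20; (20 − 18) / 18 ≈ +11.1%.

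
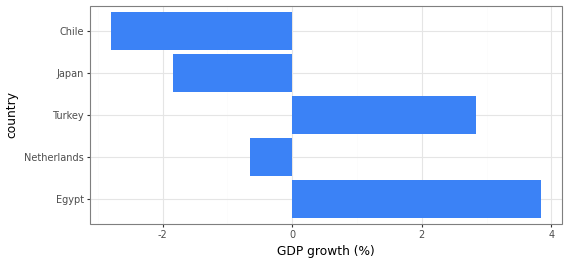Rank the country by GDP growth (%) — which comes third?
Netherlands

Top 4: Egypt ≈ 4, Turkey ≈ 3, Netherlands ≈ -1, Japan ≈ -2.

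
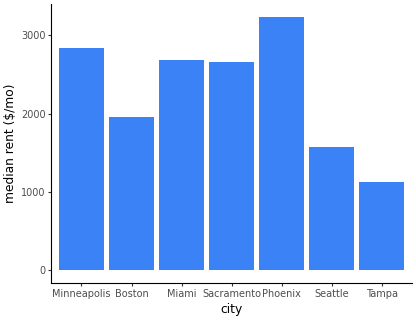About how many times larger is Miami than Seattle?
≈ 1.67×

Miami ≈ 2500, Seattle ≈ 1500; 2500/1500 ≈ 1.67.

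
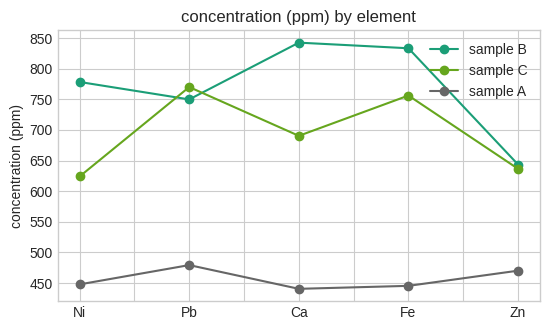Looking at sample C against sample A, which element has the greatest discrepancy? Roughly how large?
Fe, ≈ 300 ppm

Fe: sample C ≈ 750, sample A ≈ 450 → gap ≈ 300. Next-largest (Pb) is only ≈ 250.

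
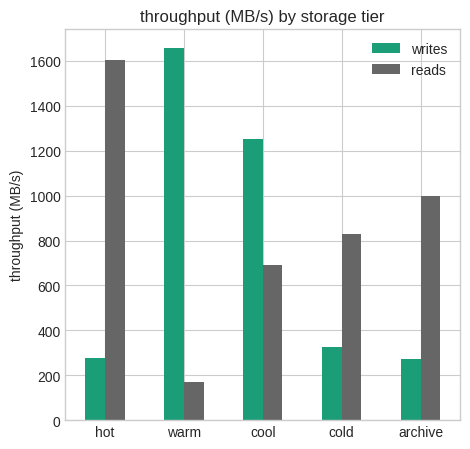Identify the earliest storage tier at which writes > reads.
warm

hot: writes ≈ 200 vs reads ≈ 1600 (not yet); warm: writes ≈ 1600 vs reads ≈ 200 (first crossover).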